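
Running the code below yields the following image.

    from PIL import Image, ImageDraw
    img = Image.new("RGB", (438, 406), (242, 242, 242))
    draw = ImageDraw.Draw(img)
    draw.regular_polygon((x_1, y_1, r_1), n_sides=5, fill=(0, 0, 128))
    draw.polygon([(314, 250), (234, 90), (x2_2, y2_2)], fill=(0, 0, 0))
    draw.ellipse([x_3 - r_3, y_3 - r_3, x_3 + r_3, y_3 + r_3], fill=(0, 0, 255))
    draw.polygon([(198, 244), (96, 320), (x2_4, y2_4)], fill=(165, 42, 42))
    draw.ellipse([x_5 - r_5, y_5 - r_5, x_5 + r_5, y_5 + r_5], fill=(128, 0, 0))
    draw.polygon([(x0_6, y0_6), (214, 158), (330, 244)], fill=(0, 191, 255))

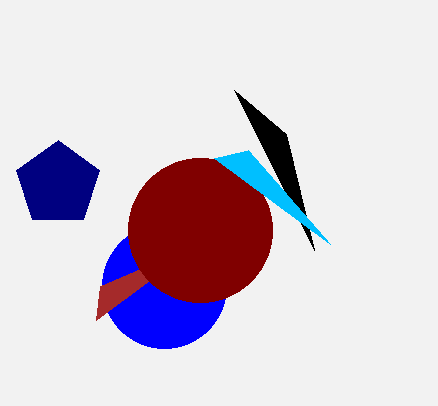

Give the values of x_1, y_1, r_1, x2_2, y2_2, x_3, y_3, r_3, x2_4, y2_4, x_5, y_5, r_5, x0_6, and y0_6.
x_1 = 58, y_1 = 184, r_1 = 44, x2_2 = 286, y2_2 = 134, x_3 = 164, y_3 = 286, r_3 = 62, x2_4 = 100, y2_4 = 286, x_5 = 200, y_5 = 230, r_5 = 72, x0_6 = 248, y0_6 = 150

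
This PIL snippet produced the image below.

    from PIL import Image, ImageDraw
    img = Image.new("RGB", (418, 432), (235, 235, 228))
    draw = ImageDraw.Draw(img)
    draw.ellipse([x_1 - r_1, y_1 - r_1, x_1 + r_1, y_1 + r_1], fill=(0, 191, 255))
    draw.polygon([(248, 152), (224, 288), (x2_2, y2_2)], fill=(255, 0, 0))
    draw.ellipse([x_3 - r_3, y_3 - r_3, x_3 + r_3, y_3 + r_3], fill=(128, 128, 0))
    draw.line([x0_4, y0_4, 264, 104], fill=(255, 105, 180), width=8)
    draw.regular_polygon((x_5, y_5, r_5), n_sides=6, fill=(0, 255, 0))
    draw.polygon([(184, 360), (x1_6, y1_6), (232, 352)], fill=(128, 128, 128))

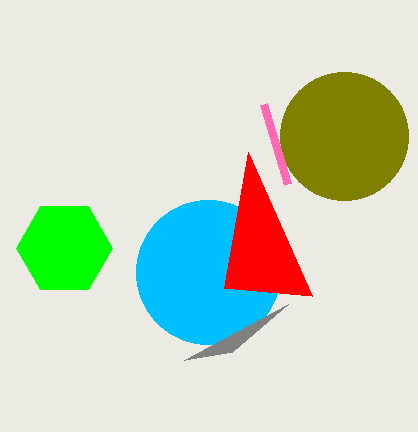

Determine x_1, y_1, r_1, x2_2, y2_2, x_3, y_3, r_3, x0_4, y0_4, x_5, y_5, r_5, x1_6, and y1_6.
x_1 = 208, y_1 = 272, r_1 = 72, x2_2 = 312, y2_2 = 296, x_3 = 344, y_3 = 136, r_3 = 64, x0_4 = 288, y0_4 = 184, x_5 = 64, y_5 = 248, r_5 = 48, x1_6 = 288, y1_6 = 304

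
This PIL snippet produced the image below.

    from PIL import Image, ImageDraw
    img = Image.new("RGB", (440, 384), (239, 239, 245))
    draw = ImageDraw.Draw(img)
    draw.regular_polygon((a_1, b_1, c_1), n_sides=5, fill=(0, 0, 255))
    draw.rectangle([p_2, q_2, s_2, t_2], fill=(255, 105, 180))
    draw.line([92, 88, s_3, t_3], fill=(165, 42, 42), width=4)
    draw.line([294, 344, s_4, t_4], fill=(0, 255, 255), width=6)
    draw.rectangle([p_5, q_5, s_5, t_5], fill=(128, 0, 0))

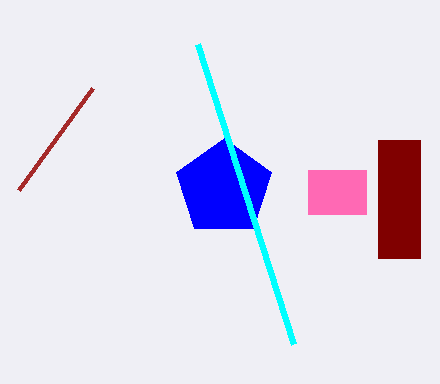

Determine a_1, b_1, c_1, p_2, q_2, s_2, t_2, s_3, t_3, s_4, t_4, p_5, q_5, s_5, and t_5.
a_1 = 224
b_1 = 188
c_1 = 50
p_2 = 308
q_2 = 170
s_2 = 366
t_2 = 214
s_3 = 18
t_3 = 190
s_4 = 198
t_4 = 44
p_5 = 378
q_5 = 140
s_5 = 420
t_5 = 258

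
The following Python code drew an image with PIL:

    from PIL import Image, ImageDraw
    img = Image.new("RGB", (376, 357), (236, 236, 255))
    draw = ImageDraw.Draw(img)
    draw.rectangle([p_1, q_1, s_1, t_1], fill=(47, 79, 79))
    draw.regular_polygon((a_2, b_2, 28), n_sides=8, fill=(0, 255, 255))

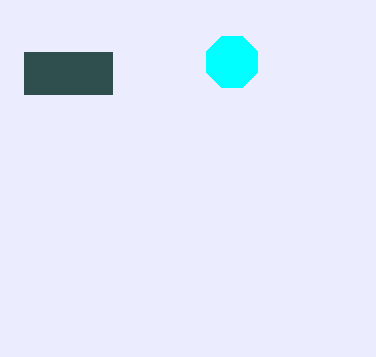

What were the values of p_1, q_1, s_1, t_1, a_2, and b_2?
p_1 = 24, q_1 = 52, s_1 = 112, t_1 = 94, a_2 = 232, b_2 = 62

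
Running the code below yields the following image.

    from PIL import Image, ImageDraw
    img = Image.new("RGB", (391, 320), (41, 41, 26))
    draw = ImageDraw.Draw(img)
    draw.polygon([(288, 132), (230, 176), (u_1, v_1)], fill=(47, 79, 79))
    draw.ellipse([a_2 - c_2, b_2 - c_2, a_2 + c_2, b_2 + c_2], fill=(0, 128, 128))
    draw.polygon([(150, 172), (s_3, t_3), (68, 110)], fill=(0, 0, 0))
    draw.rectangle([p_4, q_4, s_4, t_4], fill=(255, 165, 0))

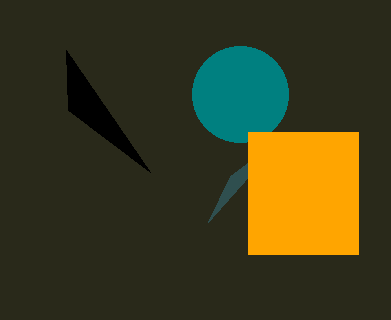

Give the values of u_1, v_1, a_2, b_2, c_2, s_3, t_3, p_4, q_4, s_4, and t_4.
u_1 = 208; v_1 = 222; a_2 = 240; b_2 = 94; c_2 = 48; s_3 = 66; t_3 = 50; p_4 = 248; q_4 = 132; s_4 = 358; t_4 = 254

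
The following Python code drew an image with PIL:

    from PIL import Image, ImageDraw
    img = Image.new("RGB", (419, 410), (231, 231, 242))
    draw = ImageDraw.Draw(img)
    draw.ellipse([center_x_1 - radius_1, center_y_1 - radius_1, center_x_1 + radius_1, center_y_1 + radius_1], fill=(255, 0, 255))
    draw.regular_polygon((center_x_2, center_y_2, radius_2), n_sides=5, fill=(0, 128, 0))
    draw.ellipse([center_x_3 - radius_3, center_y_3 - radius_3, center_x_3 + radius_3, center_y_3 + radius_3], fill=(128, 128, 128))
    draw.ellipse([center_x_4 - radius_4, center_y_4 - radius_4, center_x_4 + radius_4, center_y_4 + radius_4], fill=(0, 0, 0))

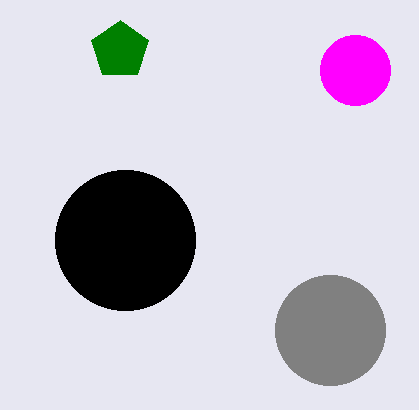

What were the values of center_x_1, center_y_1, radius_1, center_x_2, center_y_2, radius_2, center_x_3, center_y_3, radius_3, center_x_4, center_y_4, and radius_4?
center_x_1 = 355, center_y_1 = 70, radius_1 = 35, center_x_2 = 120, center_y_2 = 50, radius_2 = 30, center_x_3 = 330, center_y_3 = 330, radius_3 = 55, center_x_4 = 125, center_y_4 = 240, radius_4 = 70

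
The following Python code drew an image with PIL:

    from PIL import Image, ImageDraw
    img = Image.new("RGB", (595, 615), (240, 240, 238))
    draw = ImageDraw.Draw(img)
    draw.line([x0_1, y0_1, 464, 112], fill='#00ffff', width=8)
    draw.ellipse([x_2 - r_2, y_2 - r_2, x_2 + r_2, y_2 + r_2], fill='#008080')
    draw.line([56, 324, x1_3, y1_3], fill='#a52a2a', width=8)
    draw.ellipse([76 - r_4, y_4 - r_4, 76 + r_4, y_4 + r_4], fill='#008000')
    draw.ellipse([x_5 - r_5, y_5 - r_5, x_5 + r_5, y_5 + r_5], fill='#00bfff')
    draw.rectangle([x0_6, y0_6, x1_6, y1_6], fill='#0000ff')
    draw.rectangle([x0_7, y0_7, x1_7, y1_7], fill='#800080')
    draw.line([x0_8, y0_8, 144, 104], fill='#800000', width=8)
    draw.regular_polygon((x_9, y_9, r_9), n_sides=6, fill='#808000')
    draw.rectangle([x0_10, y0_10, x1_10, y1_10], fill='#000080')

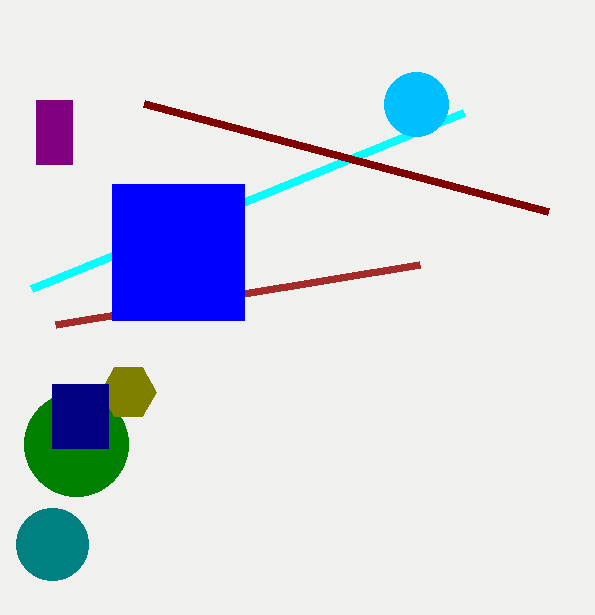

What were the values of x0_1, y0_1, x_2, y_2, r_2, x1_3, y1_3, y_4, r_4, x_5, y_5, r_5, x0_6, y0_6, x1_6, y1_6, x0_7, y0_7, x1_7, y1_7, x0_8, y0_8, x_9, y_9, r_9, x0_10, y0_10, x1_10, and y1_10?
x0_1 = 32
y0_1 = 288
x_2 = 52
y_2 = 544
r_2 = 36
x1_3 = 420
y1_3 = 264
y_4 = 444
r_4 = 52
x_5 = 416
y_5 = 104
r_5 = 32
x0_6 = 112
y0_6 = 184
x1_6 = 244
y1_6 = 320
x0_7 = 36
y0_7 = 100
x1_7 = 72
y1_7 = 164
x0_8 = 548
y0_8 = 212
x_9 = 128
y_9 = 392
r_9 = 28
x0_10 = 52
y0_10 = 384
x1_10 = 108
y1_10 = 448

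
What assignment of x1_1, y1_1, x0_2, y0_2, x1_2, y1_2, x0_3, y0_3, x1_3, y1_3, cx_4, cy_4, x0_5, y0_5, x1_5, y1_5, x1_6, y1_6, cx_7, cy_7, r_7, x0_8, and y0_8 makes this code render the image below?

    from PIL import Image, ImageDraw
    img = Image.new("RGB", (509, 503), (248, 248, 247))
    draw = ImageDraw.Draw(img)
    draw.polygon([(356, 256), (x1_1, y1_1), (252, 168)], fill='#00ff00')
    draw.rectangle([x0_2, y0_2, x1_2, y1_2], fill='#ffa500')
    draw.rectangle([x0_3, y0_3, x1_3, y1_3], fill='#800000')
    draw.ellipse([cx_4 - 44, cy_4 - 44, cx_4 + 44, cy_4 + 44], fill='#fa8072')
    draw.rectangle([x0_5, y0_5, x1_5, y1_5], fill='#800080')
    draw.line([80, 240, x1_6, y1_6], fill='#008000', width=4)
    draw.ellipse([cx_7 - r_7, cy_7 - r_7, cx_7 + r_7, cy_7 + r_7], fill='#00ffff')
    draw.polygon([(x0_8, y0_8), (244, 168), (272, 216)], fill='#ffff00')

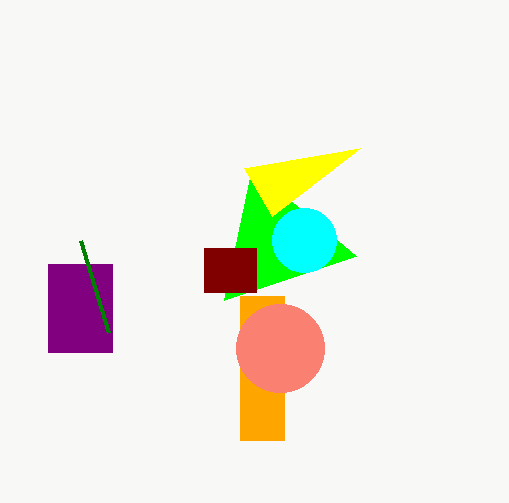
x1_1 = 224; y1_1 = 300; x0_2 = 240; y0_2 = 296; x1_2 = 284; y1_2 = 440; x0_3 = 204; y0_3 = 248; x1_3 = 256; y1_3 = 292; cx_4 = 280; cy_4 = 348; x0_5 = 48; y0_5 = 264; x1_5 = 112; y1_5 = 352; x1_6 = 108; y1_6 = 332; cx_7 = 304; cy_7 = 240; r_7 = 32; x0_8 = 360; y0_8 = 148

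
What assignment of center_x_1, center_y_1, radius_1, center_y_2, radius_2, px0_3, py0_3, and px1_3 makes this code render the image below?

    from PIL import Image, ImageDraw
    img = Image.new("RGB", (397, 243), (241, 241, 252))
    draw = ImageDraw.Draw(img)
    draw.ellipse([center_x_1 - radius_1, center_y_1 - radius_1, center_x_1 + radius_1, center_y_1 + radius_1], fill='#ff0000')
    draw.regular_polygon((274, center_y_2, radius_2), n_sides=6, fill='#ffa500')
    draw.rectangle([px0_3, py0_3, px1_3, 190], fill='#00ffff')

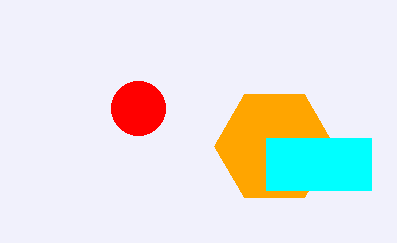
center_x_1 = 138, center_y_1 = 108, radius_1 = 27, center_y_2 = 146, radius_2 = 60, px0_3 = 266, py0_3 = 138, px1_3 = 371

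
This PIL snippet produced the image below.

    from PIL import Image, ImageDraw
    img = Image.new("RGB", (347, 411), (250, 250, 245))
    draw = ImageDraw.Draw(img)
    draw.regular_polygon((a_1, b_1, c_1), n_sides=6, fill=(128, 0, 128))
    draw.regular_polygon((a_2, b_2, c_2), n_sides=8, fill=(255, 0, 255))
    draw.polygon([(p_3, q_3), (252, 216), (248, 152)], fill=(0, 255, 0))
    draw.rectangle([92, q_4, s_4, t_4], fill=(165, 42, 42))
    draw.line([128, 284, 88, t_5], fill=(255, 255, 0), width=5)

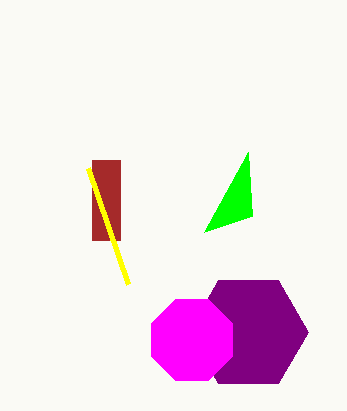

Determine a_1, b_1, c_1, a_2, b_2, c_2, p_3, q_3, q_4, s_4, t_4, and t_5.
a_1 = 248, b_1 = 332, c_1 = 60, a_2 = 192, b_2 = 340, c_2 = 44, p_3 = 204, q_3 = 232, q_4 = 160, s_4 = 120, t_4 = 240, t_5 = 168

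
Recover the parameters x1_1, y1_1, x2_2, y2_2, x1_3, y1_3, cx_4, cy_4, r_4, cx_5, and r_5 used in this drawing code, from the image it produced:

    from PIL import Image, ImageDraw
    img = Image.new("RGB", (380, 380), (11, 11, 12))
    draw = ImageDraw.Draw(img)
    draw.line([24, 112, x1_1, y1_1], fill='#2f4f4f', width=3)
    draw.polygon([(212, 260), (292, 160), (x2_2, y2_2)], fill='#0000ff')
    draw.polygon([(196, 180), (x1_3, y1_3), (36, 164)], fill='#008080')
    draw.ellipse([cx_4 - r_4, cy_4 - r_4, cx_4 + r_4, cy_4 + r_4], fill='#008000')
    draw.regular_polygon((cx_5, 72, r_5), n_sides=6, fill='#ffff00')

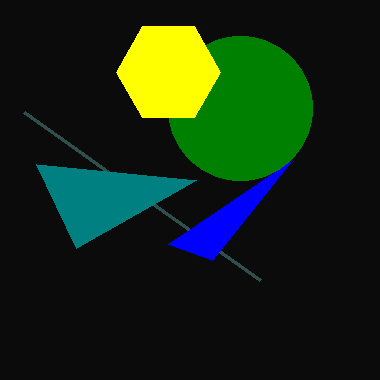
x1_1 = 260
y1_1 = 280
x2_2 = 168
y2_2 = 244
x1_3 = 76
y1_3 = 248
cx_4 = 240
cy_4 = 108
r_4 = 72
cx_5 = 168
r_5 = 52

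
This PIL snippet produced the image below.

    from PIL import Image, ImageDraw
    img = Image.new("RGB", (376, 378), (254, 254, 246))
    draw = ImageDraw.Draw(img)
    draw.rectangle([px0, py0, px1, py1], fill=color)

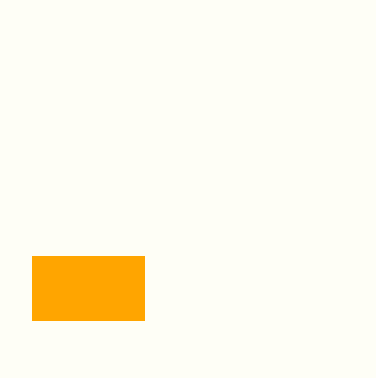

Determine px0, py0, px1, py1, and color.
px0 = 32; py0 = 256; px1 = 144; py1 = 320; color = 'orange'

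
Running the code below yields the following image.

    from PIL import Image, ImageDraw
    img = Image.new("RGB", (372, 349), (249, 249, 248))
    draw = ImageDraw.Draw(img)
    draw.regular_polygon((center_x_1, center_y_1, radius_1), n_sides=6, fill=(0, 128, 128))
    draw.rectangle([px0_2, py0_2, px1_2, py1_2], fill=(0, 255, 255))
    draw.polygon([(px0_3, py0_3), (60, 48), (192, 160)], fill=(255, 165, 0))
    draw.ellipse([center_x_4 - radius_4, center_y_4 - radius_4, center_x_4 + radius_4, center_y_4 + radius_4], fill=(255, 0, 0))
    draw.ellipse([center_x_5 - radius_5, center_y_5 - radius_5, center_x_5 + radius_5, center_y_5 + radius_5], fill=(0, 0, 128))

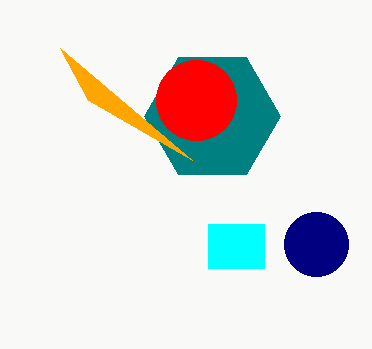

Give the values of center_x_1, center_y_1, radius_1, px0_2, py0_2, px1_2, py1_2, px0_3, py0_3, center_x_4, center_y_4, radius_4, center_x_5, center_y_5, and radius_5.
center_x_1 = 212
center_y_1 = 116
radius_1 = 68
px0_2 = 208
py0_2 = 224
px1_2 = 264
py1_2 = 268
px0_3 = 88
py0_3 = 100
center_x_4 = 196
center_y_4 = 100
radius_4 = 40
center_x_5 = 316
center_y_5 = 244
radius_5 = 32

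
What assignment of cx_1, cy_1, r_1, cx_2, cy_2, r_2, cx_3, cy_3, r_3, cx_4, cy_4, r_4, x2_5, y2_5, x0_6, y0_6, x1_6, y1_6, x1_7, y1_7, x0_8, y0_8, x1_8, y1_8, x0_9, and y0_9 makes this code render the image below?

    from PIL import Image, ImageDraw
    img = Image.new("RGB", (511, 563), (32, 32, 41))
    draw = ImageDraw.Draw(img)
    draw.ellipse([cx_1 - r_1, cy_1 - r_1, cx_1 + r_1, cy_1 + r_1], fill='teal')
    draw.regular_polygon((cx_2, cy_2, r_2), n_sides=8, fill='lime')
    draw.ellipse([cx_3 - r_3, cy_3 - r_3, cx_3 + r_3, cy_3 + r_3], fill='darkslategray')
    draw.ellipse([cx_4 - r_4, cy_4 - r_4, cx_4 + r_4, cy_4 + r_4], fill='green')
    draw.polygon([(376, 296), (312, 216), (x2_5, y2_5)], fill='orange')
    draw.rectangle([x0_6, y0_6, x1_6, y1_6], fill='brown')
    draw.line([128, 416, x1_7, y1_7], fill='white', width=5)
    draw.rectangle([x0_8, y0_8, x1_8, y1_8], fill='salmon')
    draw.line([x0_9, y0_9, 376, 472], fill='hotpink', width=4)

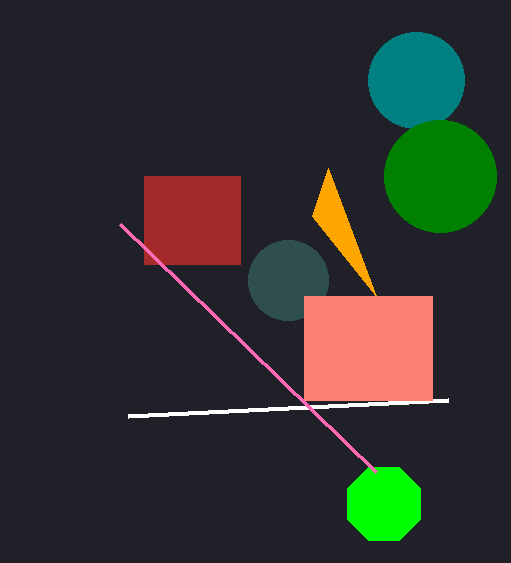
cx_1 = 416
cy_1 = 80
r_1 = 48
cx_2 = 384
cy_2 = 504
r_2 = 40
cx_3 = 288
cy_3 = 280
r_3 = 40
cx_4 = 440
cy_4 = 176
r_4 = 56
x2_5 = 328
y2_5 = 168
x0_6 = 144
y0_6 = 176
x1_6 = 240
y1_6 = 264
x1_7 = 448
y1_7 = 400
x0_8 = 304
y0_8 = 296
x1_8 = 432
y1_8 = 400
x0_9 = 120
y0_9 = 224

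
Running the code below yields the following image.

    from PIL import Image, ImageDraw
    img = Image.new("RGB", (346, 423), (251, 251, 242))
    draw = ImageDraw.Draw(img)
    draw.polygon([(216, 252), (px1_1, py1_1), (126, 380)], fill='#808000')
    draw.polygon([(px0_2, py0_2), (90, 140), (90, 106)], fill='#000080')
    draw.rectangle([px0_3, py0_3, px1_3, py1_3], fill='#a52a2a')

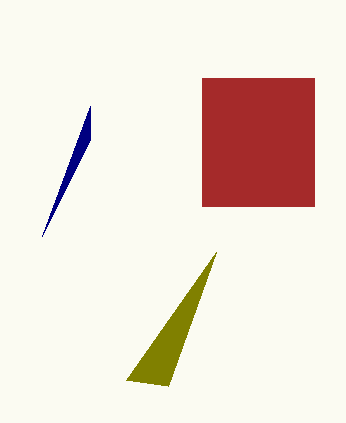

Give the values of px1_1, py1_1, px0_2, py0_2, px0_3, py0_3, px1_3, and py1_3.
px1_1 = 168; py1_1 = 386; px0_2 = 42; py0_2 = 236; px0_3 = 202; py0_3 = 78; px1_3 = 314; py1_3 = 206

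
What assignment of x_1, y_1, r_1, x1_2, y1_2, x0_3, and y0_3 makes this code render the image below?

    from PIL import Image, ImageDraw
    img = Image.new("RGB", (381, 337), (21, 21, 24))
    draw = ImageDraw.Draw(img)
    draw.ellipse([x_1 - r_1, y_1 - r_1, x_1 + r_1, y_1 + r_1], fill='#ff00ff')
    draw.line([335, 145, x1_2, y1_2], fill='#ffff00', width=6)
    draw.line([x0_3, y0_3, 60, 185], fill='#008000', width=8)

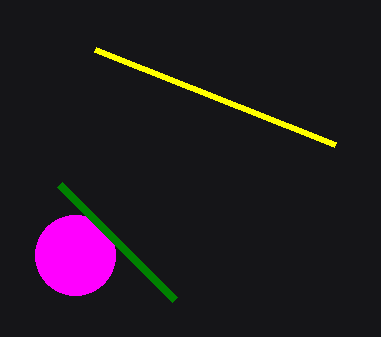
x_1 = 75, y_1 = 255, r_1 = 40, x1_2 = 95, y1_2 = 50, x0_3 = 175, y0_3 = 300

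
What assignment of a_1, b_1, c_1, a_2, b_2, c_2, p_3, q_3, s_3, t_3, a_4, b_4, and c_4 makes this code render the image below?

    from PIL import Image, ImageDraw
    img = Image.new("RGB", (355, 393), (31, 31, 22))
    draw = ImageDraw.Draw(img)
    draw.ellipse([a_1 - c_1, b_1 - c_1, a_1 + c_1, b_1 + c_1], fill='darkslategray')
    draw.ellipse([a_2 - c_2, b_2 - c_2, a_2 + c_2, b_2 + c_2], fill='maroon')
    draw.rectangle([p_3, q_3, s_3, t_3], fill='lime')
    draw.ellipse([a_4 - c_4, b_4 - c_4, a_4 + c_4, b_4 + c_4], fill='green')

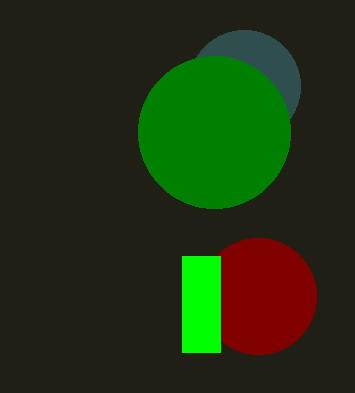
a_1 = 244; b_1 = 86; c_1 = 56; a_2 = 258; b_2 = 296; c_2 = 58; p_3 = 182; q_3 = 256; s_3 = 220; t_3 = 352; a_4 = 214; b_4 = 132; c_4 = 76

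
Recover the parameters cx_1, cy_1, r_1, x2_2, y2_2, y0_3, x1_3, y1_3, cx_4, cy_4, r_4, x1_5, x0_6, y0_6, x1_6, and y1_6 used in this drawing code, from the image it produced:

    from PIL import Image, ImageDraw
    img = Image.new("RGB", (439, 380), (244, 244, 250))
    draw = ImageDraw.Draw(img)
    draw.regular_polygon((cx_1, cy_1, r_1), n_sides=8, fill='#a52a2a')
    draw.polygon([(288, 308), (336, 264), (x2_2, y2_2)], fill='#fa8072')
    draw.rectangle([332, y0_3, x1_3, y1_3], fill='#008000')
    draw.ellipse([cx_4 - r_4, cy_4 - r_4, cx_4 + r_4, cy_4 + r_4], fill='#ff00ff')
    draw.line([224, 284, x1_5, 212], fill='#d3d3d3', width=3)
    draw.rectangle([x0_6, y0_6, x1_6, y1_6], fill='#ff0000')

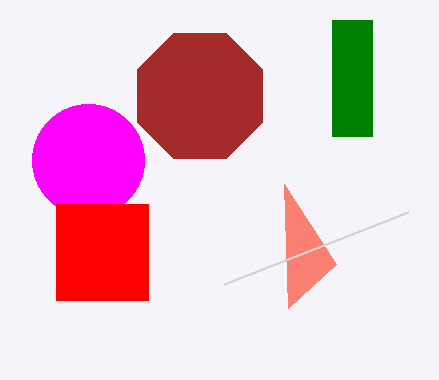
cx_1 = 200
cy_1 = 96
r_1 = 68
x2_2 = 284
y2_2 = 184
y0_3 = 20
x1_3 = 372
y1_3 = 136
cx_4 = 88
cy_4 = 160
r_4 = 56
x1_5 = 408
x0_6 = 56
y0_6 = 204
x1_6 = 148
y1_6 = 300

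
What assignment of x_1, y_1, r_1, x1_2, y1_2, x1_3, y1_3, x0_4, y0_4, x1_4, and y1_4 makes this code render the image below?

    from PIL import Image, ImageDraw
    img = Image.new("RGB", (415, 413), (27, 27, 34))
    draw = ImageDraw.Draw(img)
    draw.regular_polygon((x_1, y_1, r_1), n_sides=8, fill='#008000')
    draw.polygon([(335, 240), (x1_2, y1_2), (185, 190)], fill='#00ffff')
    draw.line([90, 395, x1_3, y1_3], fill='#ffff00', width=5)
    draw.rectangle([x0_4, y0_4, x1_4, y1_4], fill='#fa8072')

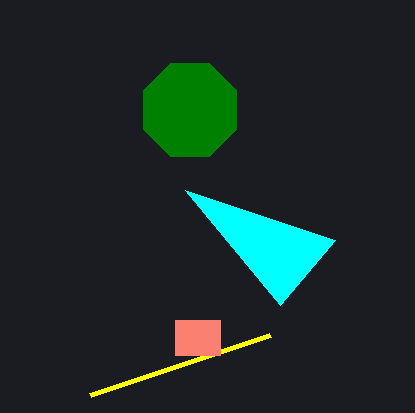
x_1 = 190, y_1 = 110, r_1 = 50, x1_2 = 280, y1_2 = 305, x1_3 = 270, y1_3 = 335, x0_4 = 175, y0_4 = 320, x1_4 = 220, y1_4 = 355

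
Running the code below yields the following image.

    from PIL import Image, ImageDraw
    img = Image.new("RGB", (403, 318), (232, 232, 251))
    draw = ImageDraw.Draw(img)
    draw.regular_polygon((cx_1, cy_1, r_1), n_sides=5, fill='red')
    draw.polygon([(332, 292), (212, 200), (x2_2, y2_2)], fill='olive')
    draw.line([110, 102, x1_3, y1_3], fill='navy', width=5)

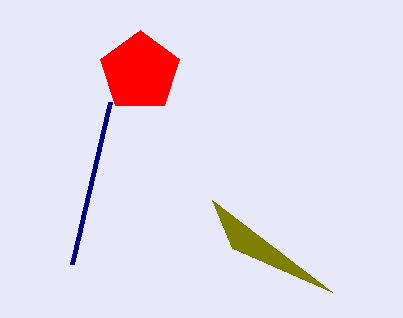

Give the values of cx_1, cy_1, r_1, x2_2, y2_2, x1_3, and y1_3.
cx_1 = 140
cy_1 = 72
r_1 = 42
x2_2 = 232
y2_2 = 248
x1_3 = 72
y1_3 = 264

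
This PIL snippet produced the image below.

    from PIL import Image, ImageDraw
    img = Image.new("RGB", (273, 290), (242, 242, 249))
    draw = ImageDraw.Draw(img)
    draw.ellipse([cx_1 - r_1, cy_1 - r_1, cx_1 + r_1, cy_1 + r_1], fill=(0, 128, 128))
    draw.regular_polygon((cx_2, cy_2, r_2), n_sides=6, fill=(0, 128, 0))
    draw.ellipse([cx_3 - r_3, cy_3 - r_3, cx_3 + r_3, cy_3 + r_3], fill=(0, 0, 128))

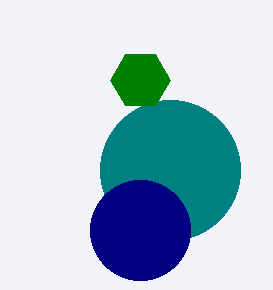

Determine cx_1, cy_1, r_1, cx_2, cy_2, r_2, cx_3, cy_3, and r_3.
cx_1 = 170, cy_1 = 170, r_1 = 70, cx_2 = 140, cy_2 = 80, r_2 = 30, cx_3 = 140, cy_3 = 230, r_3 = 50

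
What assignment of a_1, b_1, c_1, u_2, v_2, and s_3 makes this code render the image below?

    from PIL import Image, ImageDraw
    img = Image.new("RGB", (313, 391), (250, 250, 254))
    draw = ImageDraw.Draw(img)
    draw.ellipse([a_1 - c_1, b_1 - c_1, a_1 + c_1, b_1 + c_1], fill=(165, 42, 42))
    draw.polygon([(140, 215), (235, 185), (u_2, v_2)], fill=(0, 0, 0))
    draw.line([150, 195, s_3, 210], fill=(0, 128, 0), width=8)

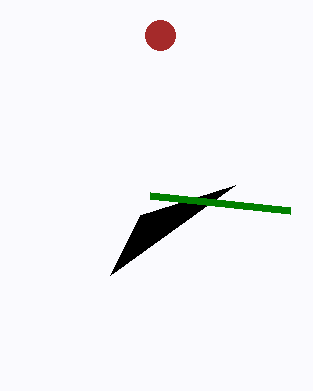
a_1 = 160, b_1 = 35, c_1 = 15, u_2 = 110, v_2 = 275, s_3 = 290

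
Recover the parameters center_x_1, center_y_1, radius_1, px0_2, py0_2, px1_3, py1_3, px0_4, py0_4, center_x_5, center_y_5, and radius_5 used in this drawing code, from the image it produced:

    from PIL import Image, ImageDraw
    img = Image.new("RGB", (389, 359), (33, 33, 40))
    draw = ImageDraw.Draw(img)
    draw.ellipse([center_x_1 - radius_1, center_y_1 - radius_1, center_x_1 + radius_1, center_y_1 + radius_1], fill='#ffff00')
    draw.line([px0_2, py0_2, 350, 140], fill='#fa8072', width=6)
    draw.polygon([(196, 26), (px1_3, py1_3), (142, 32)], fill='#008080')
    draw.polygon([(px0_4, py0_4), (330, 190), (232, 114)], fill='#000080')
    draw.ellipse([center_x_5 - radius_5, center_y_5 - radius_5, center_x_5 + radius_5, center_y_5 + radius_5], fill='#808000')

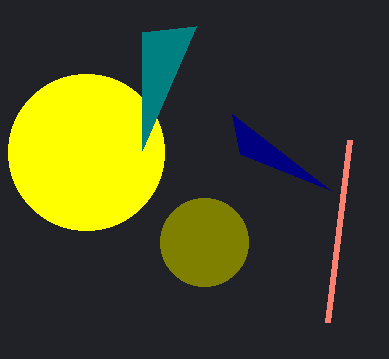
center_x_1 = 86; center_y_1 = 152; radius_1 = 78; px0_2 = 328; py0_2 = 322; px1_3 = 142; py1_3 = 150; px0_4 = 240; py0_4 = 154; center_x_5 = 204; center_y_5 = 242; radius_5 = 44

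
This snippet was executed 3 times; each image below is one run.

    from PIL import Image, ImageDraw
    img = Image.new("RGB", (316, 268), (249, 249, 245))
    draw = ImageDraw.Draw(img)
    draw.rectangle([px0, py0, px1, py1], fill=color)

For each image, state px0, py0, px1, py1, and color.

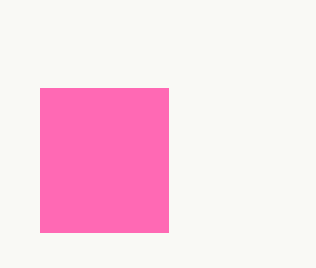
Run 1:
px0 = 40
py0 = 88
px1 = 168
py1 = 232
color = 'hotpink'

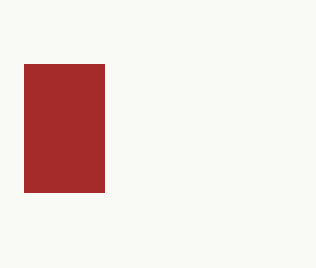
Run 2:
px0 = 24, py0 = 64, px1 = 104, py1 = 192, color = 'brown'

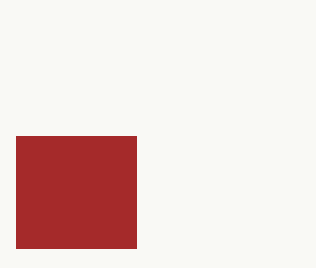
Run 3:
px0 = 16
py0 = 136
px1 = 136
py1 = 248
color = 'brown'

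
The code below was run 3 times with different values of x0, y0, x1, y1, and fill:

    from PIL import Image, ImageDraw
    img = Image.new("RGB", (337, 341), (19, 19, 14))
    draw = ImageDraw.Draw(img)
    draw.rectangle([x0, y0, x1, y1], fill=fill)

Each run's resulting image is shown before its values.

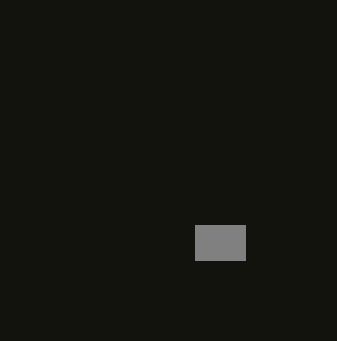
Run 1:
x0 = 195
y0 = 225
x1 = 245
y1 = 260
fill = 'gray'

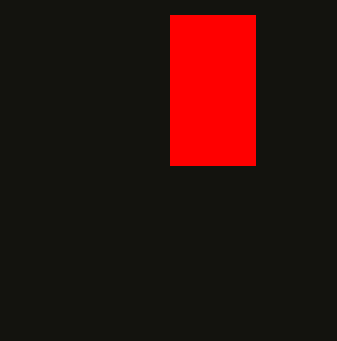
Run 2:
x0 = 170, y0 = 15, x1 = 255, y1 = 165, fill = 'red'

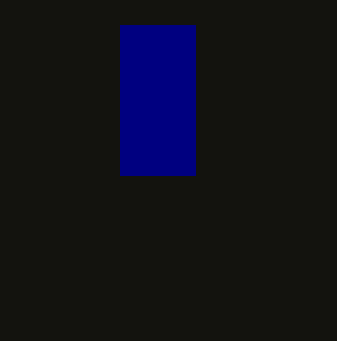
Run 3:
x0 = 120
y0 = 25
x1 = 195
y1 = 175
fill = 'navy'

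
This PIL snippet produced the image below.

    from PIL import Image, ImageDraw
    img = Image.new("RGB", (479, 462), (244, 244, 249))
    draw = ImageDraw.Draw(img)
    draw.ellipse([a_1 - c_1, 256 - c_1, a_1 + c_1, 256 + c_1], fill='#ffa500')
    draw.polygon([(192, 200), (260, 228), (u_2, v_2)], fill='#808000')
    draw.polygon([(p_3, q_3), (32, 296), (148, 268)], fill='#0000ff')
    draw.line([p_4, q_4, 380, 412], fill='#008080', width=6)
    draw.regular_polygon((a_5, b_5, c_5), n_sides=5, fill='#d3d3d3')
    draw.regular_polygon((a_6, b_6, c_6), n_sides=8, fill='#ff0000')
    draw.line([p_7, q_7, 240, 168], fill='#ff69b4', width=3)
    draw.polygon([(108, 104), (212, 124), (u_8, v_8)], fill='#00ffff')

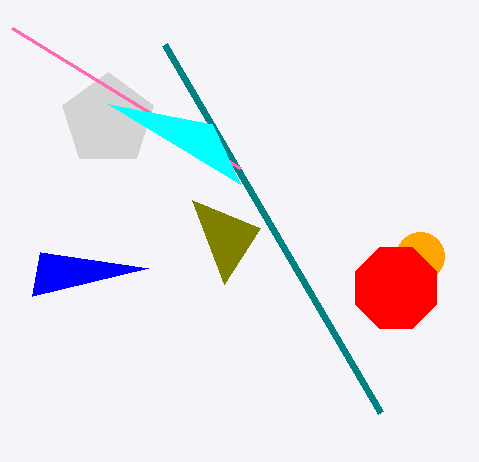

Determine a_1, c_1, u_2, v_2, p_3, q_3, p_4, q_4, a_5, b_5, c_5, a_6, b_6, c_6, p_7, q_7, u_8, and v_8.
a_1 = 420, c_1 = 24, u_2 = 224, v_2 = 284, p_3 = 40, q_3 = 252, p_4 = 164, q_4 = 44, a_5 = 108, b_5 = 120, c_5 = 48, a_6 = 396, b_6 = 288, c_6 = 44, p_7 = 12, q_7 = 28, u_8 = 240, v_8 = 184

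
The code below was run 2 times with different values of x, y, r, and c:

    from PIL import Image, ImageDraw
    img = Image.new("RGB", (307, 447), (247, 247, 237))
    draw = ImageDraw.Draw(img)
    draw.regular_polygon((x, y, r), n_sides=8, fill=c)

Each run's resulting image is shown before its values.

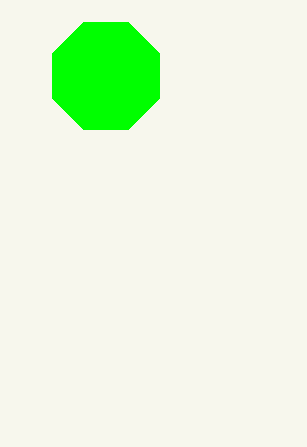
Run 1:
x = 106; y = 76; r = 58; c = 'lime'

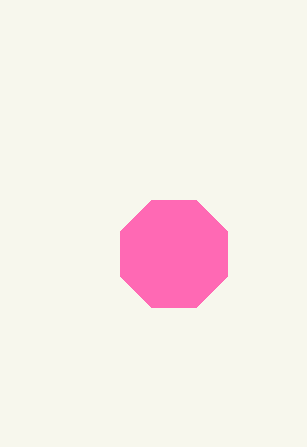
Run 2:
x = 174
y = 254
r = 58
c = 'hotpink'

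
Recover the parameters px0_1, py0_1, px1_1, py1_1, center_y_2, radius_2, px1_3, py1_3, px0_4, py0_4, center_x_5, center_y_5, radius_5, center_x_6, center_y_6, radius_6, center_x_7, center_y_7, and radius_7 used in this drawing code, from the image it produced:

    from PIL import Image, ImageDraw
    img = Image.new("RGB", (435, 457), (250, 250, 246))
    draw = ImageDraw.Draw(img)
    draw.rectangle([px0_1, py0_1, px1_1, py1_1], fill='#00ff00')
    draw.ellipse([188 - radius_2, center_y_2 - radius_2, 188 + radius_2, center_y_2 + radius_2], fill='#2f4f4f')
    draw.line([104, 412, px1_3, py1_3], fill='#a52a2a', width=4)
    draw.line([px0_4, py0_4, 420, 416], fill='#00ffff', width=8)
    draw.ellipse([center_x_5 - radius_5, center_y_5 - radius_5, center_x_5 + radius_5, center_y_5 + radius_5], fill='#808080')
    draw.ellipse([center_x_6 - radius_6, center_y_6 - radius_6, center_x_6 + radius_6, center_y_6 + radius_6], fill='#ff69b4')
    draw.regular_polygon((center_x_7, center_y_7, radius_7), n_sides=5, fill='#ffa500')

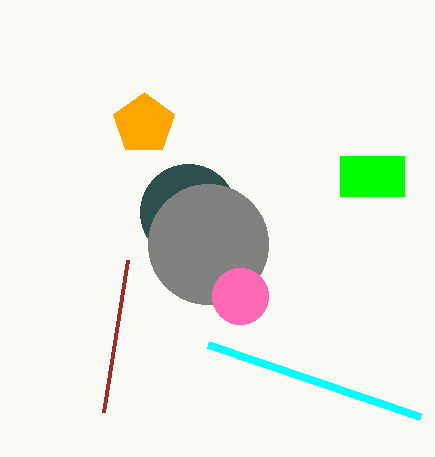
px0_1 = 340; py0_1 = 156; px1_1 = 404; py1_1 = 196; center_y_2 = 212; radius_2 = 48; px1_3 = 128; py1_3 = 260; px0_4 = 208; py0_4 = 344; center_x_5 = 208; center_y_5 = 244; radius_5 = 60; center_x_6 = 240; center_y_6 = 296; radius_6 = 28; center_x_7 = 144; center_y_7 = 124; radius_7 = 32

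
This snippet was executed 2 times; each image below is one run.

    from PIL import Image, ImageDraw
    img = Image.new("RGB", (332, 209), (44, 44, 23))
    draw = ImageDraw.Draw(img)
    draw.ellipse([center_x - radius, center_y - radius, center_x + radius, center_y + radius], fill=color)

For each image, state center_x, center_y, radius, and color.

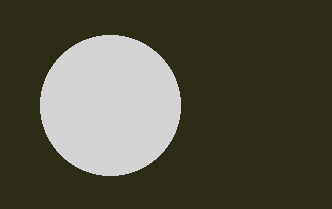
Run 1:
center_x = 110; center_y = 105; radius = 70; color = 'lightgray'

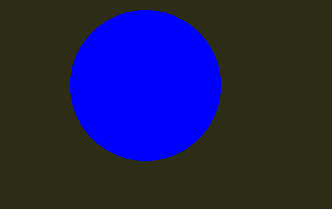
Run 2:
center_x = 145
center_y = 85
radius = 75
color = 'blue'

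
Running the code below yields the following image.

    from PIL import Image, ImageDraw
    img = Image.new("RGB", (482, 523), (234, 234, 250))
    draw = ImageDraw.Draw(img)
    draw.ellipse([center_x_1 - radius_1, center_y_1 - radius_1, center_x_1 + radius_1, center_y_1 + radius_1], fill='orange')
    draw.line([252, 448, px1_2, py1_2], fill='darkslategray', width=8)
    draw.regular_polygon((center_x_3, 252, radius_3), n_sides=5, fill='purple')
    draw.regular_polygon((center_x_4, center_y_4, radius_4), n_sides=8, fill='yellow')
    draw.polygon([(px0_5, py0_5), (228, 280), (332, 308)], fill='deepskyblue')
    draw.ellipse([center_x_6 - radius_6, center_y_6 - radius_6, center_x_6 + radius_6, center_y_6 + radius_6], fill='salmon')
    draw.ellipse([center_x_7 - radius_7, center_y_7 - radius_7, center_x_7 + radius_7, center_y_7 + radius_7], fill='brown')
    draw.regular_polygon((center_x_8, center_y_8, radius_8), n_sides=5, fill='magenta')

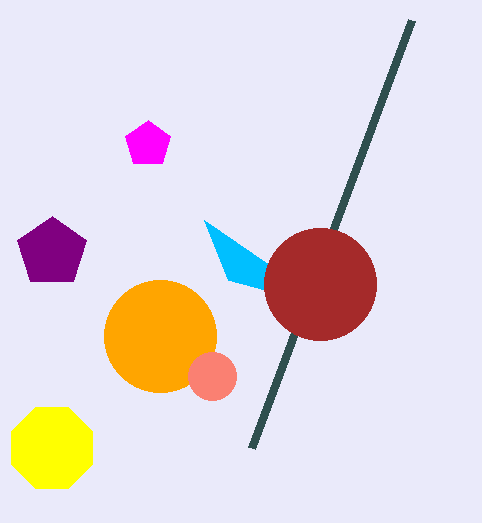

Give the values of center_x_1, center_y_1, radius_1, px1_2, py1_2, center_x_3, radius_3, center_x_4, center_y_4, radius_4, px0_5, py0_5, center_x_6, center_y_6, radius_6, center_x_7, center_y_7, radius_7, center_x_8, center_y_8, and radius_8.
center_x_1 = 160; center_y_1 = 336; radius_1 = 56; px1_2 = 412; py1_2 = 20; center_x_3 = 52; radius_3 = 36; center_x_4 = 52; center_y_4 = 448; radius_4 = 44; px0_5 = 204; py0_5 = 220; center_x_6 = 212; center_y_6 = 376; radius_6 = 24; center_x_7 = 320; center_y_7 = 284; radius_7 = 56; center_x_8 = 148; center_y_8 = 144; radius_8 = 24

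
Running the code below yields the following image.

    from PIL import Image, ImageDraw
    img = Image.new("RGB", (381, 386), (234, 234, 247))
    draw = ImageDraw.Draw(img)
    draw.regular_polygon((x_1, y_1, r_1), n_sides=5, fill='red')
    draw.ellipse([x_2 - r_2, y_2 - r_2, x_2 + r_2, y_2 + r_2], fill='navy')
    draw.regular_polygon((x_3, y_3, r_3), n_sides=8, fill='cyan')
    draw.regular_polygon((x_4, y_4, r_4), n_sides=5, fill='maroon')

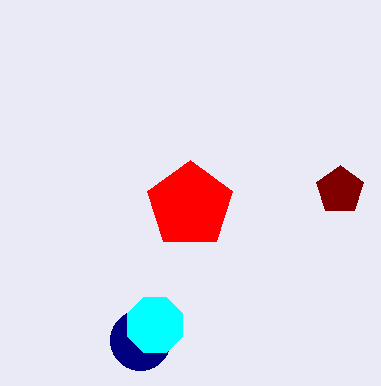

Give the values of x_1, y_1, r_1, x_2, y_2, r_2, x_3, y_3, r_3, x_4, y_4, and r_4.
x_1 = 190, y_1 = 205, r_1 = 45, x_2 = 140, y_2 = 340, r_2 = 30, x_3 = 155, y_3 = 325, r_3 = 30, x_4 = 340, y_4 = 190, r_4 = 25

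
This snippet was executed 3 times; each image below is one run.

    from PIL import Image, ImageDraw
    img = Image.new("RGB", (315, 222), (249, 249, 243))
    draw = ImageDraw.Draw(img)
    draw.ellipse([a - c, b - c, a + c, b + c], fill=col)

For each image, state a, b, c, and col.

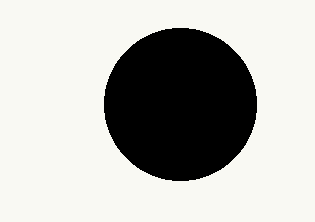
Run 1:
a = 180; b = 104; c = 76; col = 'black'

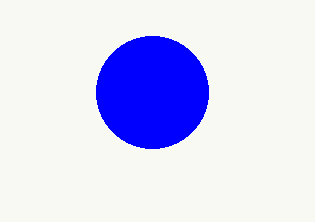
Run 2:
a = 152, b = 92, c = 56, col = 'blue'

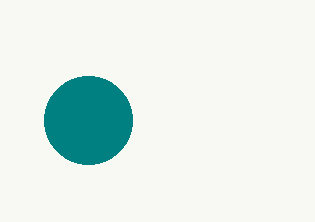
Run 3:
a = 88
b = 120
c = 44
col = 'teal'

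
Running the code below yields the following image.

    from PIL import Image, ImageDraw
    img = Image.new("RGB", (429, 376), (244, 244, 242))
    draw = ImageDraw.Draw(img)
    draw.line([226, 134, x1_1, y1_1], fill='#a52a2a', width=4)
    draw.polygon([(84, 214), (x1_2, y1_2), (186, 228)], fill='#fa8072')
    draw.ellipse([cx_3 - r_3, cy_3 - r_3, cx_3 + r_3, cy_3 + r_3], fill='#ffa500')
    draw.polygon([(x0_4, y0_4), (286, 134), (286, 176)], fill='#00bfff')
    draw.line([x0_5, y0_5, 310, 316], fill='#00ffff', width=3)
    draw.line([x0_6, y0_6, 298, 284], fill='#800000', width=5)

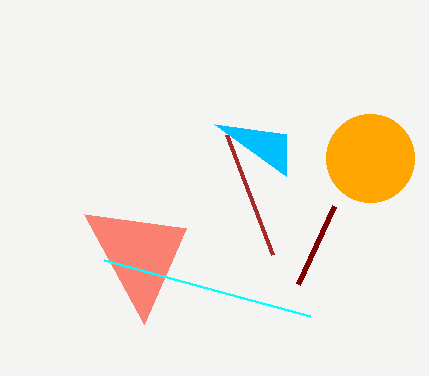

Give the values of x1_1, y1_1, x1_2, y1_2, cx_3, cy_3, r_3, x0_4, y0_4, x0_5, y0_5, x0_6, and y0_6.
x1_1 = 272, y1_1 = 254, x1_2 = 144, y1_2 = 324, cx_3 = 370, cy_3 = 158, r_3 = 44, x0_4 = 214, y0_4 = 124, x0_5 = 104, y0_5 = 260, x0_6 = 334, y0_6 = 206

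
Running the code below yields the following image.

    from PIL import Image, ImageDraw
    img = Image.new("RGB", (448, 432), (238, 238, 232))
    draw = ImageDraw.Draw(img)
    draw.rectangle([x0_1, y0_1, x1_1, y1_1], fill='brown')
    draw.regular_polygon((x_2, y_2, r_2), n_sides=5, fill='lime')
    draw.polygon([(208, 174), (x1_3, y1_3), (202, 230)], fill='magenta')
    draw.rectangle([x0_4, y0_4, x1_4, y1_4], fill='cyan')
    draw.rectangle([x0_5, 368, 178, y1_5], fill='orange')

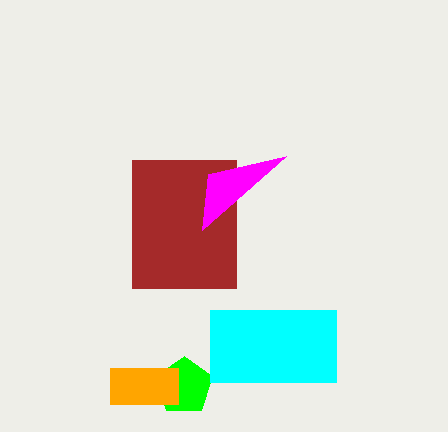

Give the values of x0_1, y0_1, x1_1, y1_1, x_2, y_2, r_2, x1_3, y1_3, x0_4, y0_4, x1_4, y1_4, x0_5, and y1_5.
x0_1 = 132; y0_1 = 160; x1_1 = 236; y1_1 = 288; x_2 = 184; y_2 = 386; r_2 = 30; x1_3 = 286; y1_3 = 156; x0_4 = 210; y0_4 = 310; x1_4 = 336; y1_4 = 382; x0_5 = 110; y1_5 = 404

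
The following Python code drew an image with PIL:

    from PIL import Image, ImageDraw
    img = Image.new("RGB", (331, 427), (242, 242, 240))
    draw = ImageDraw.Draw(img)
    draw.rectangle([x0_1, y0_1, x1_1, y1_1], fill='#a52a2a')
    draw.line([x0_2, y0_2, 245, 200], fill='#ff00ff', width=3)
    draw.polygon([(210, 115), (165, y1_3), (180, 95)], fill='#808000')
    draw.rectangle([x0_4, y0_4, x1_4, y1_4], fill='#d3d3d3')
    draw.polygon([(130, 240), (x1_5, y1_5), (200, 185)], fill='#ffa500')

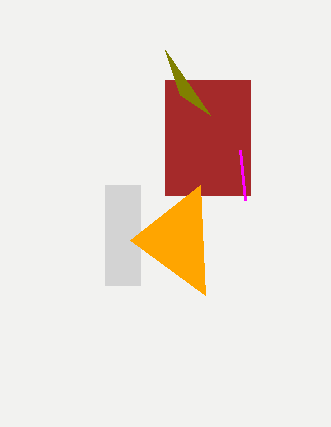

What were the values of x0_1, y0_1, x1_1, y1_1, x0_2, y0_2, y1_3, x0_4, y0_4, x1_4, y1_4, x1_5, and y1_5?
x0_1 = 165
y0_1 = 80
x1_1 = 250
y1_1 = 195
x0_2 = 240
y0_2 = 150
y1_3 = 50
x0_4 = 105
y0_4 = 185
x1_4 = 140
y1_4 = 285
x1_5 = 205
y1_5 = 295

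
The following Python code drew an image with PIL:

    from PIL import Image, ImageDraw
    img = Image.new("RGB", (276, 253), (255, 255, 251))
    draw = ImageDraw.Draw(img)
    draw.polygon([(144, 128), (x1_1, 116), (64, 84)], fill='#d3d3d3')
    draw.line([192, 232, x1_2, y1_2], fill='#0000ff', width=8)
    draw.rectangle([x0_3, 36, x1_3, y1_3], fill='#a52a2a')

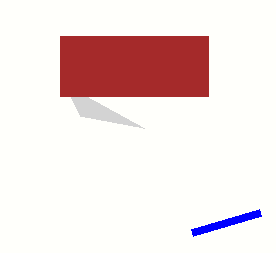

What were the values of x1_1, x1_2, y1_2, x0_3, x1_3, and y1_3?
x1_1 = 80; x1_2 = 260; y1_2 = 212; x0_3 = 60; x1_3 = 208; y1_3 = 96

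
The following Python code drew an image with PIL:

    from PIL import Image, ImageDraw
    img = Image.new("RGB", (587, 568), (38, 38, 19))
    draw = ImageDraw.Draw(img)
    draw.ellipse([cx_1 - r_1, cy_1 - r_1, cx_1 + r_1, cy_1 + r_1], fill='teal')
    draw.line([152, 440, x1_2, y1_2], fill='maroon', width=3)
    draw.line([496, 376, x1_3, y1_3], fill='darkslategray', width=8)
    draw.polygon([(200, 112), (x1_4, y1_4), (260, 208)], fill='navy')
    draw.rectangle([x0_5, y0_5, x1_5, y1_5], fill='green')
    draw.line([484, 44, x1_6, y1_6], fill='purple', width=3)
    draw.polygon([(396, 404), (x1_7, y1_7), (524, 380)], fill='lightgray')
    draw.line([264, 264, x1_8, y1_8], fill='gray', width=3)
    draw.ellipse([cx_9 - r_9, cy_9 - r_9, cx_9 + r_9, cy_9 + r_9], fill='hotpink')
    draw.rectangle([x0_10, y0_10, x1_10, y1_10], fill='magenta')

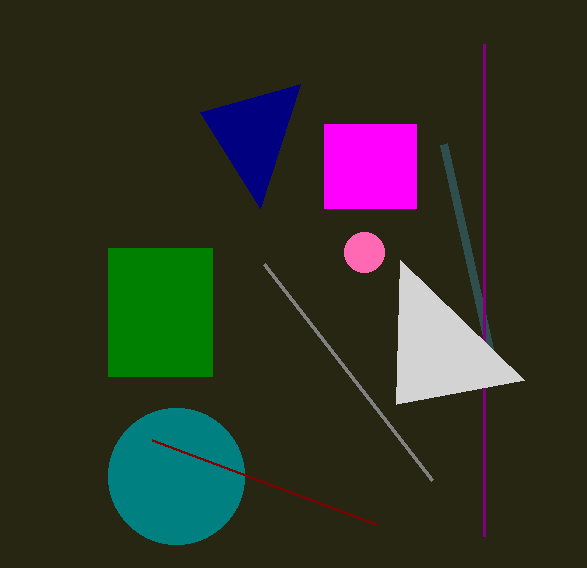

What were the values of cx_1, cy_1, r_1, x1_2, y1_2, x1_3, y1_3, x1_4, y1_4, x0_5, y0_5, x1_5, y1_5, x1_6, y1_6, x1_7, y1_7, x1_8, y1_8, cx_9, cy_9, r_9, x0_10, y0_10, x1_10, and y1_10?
cx_1 = 176
cy_1 = 476
r_1 = 68
x1_2 = 376
y1_2 = 524
x1_3 = 444
y1_3 = 144
x1_4 = 300
y1_4 = 84
x0_5 = 108
y0_5 = 248
x1_5 = 212
y1_5 = 376
x1_6 = 484
y1_6 = 536
x1_7 = 400
y1_7 = 260
x1_8 = 432
y1_8 = 480
cx_9 = 364
cy_9 = 252
r_9 = 20
x0_10 = 324
y0_10 = 124
x1_10 = 416
y1_10 = 208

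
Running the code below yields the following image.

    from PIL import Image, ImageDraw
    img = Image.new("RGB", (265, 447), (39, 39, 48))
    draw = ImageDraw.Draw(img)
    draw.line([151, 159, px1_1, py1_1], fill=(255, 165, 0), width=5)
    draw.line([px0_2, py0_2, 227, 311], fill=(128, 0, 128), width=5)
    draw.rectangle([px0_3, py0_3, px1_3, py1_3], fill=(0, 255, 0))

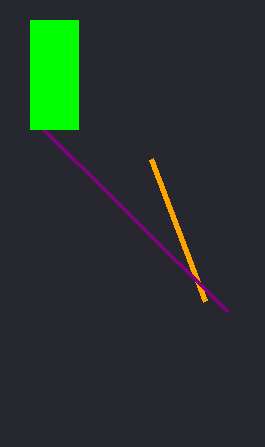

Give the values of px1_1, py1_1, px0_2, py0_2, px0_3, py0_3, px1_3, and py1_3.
px1_1 = 205, py1_1 = 301, px0_2 = 30, py0_2 = 116, px0_3 = 30, py0_3 = 20, px1_3 = 78, py1_3 = 129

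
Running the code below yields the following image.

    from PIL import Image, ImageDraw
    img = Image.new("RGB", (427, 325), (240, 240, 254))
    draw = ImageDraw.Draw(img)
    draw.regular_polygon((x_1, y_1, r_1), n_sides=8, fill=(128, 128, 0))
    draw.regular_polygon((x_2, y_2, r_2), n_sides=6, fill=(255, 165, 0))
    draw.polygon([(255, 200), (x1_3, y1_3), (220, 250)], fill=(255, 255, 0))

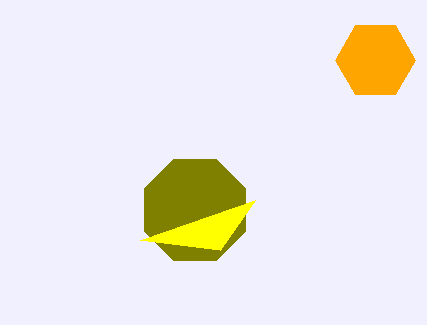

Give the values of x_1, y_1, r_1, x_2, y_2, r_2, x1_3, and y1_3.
x_1 = 195, y_1 = 210, r_1 = 55, x_2 = 375, y_2 = 60, r_2 = 40, x1_3 = 140, y1_3 = 240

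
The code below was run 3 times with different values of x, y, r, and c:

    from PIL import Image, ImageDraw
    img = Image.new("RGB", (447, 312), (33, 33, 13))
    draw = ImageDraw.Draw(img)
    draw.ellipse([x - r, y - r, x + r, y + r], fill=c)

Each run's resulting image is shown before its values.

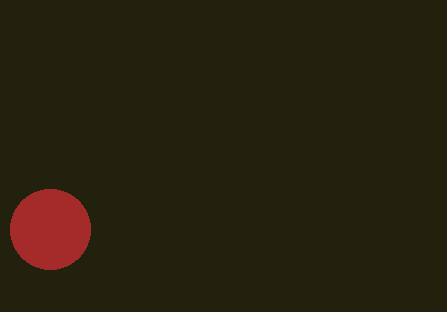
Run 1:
x = 50
y = 229
r = 40
c = 'brown'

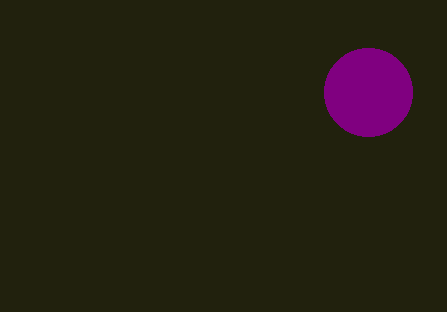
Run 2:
x = 368
y = 92
r = 44
c = 'purple'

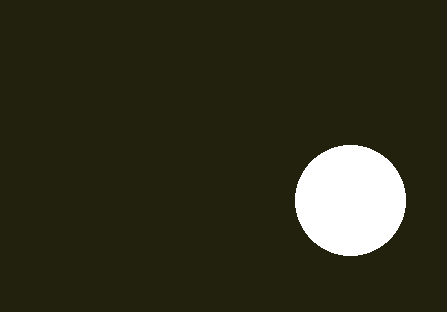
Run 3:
x = 350, y = 200, r = 55, c = 'white'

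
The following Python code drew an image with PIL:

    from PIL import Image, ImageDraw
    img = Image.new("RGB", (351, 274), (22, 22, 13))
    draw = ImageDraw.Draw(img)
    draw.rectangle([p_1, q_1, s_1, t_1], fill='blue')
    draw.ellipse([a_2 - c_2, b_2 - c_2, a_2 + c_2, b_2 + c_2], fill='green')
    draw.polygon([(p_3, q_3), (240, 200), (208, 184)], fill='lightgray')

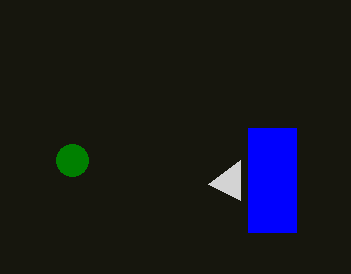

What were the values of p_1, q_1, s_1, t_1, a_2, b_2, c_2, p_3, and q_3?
p_1 = 248
q_1 = 128
s_1 = 296
t_1 = 232
a_2 = 72
b_2 = 160
c_2 = 16
p_3 = 240
q_3 = 160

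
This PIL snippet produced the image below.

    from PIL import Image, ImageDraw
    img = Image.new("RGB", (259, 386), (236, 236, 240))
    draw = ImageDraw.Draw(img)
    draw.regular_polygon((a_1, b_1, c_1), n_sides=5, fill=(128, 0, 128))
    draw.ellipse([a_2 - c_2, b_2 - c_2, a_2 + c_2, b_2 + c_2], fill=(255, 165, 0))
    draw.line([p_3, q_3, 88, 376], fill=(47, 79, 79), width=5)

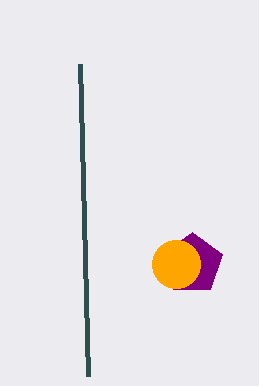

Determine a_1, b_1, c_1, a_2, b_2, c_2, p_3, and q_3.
a_1 = 192
b_1 = 264
c_1 = 32
a_2 = 176
b_2 = 264
c_2 = 24
p_3 = 80
q_3 = 64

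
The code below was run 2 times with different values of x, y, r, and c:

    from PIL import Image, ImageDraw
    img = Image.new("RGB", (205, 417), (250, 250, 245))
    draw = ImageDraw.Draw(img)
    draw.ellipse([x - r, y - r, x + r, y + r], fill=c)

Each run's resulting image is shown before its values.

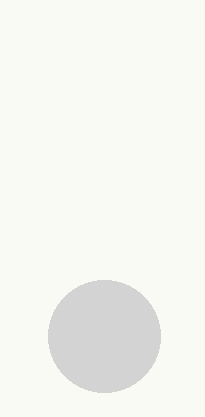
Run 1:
x = 104, y = 336, r = 56, c = 'lightgray'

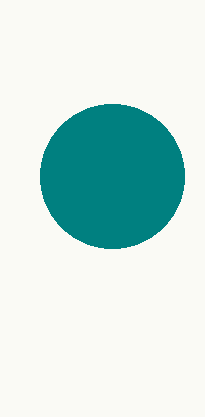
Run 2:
x = 112; y = 176; r = 72; c = 'teal'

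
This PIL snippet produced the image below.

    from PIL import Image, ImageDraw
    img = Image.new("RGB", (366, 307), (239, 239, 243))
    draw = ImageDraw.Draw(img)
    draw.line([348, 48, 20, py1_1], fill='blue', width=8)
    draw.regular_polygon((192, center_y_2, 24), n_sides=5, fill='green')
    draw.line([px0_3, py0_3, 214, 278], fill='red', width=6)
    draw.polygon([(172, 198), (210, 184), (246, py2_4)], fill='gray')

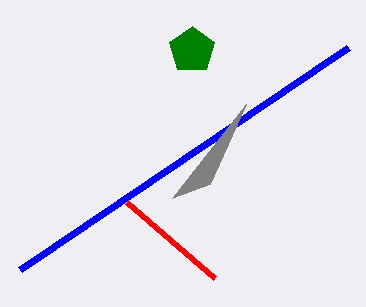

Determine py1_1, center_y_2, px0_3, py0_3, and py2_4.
py1_1 = 270, center_y_2 = 50, px0_3 = 126, py0_3 = 202, py2_4 = 104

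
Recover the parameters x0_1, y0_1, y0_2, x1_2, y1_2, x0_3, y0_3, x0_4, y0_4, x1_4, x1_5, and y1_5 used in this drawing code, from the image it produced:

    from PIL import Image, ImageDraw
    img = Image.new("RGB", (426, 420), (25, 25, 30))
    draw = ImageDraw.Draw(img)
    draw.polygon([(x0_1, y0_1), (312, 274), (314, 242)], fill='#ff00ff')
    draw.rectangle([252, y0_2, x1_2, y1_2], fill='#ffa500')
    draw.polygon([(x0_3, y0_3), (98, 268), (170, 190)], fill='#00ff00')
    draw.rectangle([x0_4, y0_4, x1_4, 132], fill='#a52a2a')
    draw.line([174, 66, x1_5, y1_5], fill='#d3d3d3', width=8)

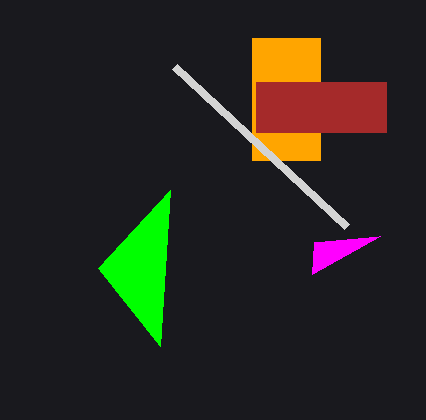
x0_1 = 380
y0_1 = 236
y0_2 = 38
x1_2 = 320
y1_2 = 160
x0_3 = 160
y0_3 = 346
x0_4 = 256
y0_4 = 82
x1_4 = 386
x1_5 = 346
y1_5 = 226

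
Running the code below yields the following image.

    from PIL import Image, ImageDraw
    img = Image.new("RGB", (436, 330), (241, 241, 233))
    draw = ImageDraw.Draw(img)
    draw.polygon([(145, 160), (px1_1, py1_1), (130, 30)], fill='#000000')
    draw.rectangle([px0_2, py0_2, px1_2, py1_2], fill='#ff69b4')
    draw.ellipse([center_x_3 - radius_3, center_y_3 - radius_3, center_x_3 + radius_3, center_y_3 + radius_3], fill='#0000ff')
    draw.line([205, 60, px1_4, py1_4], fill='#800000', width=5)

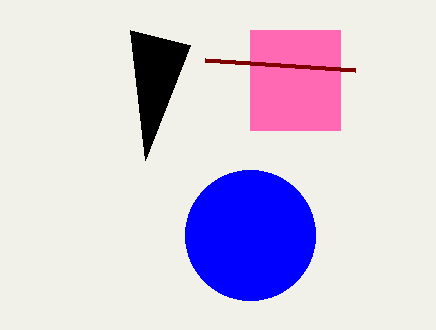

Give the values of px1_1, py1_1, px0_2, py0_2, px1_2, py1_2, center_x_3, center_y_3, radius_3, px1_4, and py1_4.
px1_1 = 190
py1_1 = 45
px0_2 = 250
py0_2 = 30
px1_2 = 340
py1_2 = 130
center_x_3 = 250
center_y_3 = 235
radius_3 = 65
px1_4 = 355
py1_4 = 70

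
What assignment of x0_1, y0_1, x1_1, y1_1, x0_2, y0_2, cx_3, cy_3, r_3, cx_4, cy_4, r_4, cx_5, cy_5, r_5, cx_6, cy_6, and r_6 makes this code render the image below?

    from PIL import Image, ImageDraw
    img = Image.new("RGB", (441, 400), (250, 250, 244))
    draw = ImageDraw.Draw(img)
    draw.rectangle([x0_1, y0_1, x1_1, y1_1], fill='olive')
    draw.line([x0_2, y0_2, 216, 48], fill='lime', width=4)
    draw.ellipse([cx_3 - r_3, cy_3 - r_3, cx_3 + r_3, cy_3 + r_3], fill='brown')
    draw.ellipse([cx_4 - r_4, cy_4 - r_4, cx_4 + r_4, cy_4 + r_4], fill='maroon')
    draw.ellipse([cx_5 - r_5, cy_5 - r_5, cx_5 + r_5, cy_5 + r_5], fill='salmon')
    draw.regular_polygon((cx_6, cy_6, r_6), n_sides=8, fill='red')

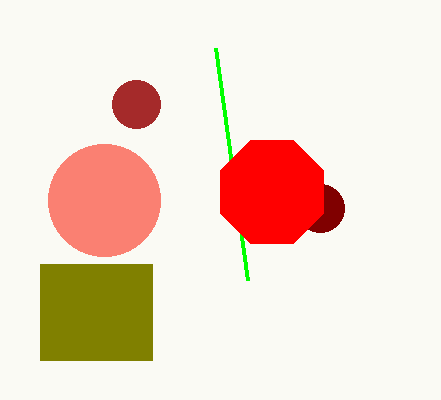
x0_1 = 40
y0_1 = 264
x1_1 = 152
y1_1 = 360
x0_2 = 248
y0_2 = 280
cx_3 = 136
cy_3 = 104
r_3 = 24
cx_4 = 320
cy_4 = 208
r_4 = 24
cx_5 = 104
cy_5 = 200
r_5 = 56
cx_6 = 272
cy_6 = 192
r_6 = 56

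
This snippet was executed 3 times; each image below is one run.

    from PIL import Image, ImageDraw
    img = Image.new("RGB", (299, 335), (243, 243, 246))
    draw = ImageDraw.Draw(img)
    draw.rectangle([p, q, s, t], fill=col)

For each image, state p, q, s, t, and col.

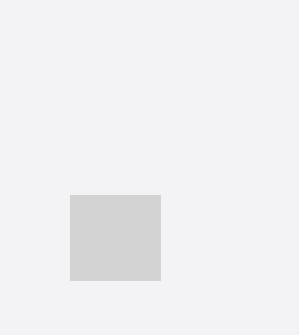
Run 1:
p = 70, q = 195, s = 160, t = 280, col = 'lightgray'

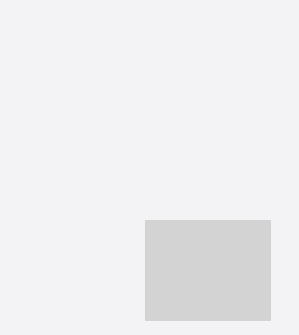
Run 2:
p = 145
q = 220
s = 270
t = 320
col = 'lightgray'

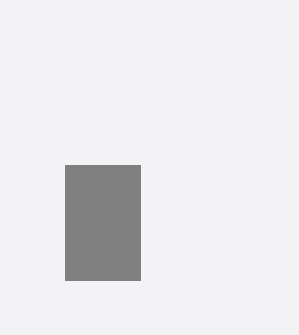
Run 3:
p = 65, q = 165, s = 140, t = 280, col = 'gray'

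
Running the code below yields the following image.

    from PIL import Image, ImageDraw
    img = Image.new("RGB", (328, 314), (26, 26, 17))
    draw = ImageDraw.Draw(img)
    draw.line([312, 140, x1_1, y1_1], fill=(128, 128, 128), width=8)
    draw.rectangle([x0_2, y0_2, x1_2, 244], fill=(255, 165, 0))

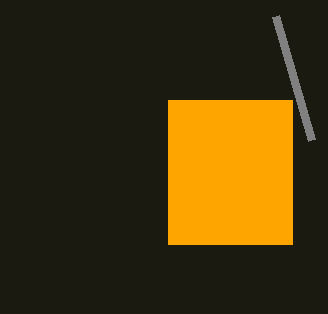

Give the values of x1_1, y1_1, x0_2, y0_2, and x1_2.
x1_1 = 276; y1_1 = 16; x0_2 = 168; y0_2 = 100; x1_2 = 292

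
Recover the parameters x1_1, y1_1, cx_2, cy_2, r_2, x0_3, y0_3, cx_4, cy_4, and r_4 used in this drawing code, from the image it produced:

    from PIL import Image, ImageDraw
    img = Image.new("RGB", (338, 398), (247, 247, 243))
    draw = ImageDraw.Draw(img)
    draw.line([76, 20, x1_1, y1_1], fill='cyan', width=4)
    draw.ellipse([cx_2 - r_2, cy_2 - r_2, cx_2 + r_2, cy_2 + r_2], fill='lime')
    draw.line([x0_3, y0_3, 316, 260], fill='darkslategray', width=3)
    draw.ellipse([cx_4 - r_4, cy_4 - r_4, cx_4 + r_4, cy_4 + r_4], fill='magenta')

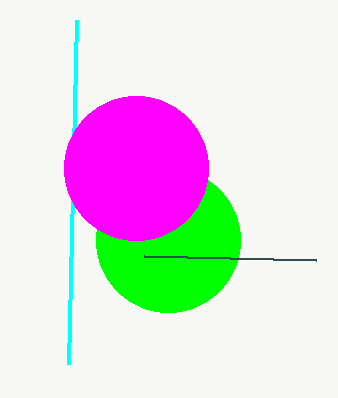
x1_1 = 68; y1_1 = 364; cx_2 = 168; cy_2 = 240; r_2 = 72; x0_3 = 144; y0_3 = 256; cx_4 = 136; cy_4 = 168; r_4 = 72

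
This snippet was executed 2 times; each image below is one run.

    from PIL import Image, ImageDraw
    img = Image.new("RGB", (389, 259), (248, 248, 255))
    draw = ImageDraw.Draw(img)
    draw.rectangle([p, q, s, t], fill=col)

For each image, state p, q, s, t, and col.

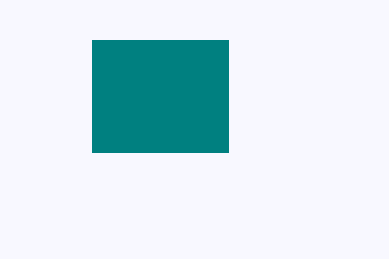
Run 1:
p = 92
q = 40
s = 228
t = 152
col = 'teal'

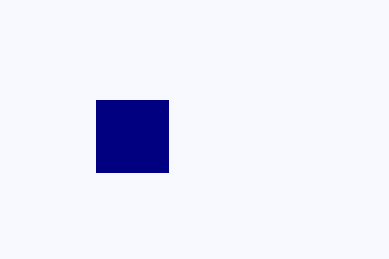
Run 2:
p = 96
q = 100
s = 168
t = 172
col = 'navy'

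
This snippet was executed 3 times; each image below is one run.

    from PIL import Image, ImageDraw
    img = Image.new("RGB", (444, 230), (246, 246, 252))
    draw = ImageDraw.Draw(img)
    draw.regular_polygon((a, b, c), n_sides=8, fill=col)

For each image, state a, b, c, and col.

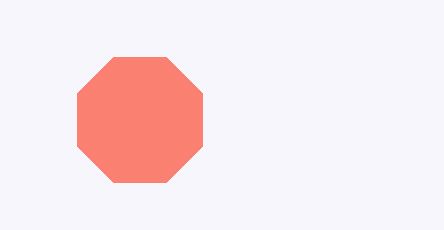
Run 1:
a = 140, b = 120, c = 68, col = 'salmon'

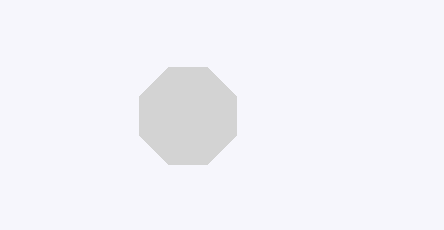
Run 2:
a = 188, b = 116, c = 52, col = 'lightgray'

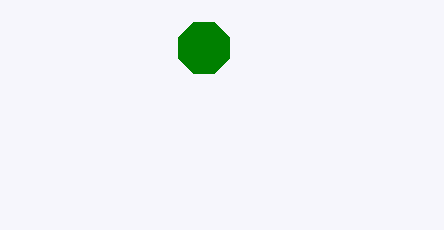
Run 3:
a = 204; b = 48; c = 28; col = 'green'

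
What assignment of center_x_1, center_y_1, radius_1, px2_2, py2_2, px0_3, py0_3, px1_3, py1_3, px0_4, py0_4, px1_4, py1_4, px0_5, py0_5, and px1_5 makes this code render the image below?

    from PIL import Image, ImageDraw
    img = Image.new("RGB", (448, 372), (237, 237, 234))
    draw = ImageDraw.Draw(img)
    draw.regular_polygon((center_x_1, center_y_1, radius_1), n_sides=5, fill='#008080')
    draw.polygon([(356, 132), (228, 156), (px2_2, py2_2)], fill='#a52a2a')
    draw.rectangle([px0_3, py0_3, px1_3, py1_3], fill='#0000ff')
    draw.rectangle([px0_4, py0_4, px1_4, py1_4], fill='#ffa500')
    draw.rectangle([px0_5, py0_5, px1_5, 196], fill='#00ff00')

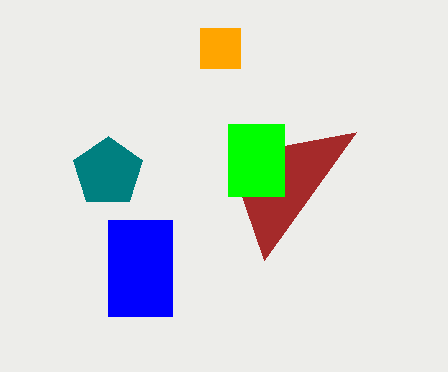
center_x_1 = 108, center_y_1 = 172, radius_1 = 36, px2_2 = 264, py2_2 = 260, px0_3 = 108, py0_3 = 220, px1_3 = 172, py1_3 = 316, px0_4 = 200, py0_4 = 28, px1_4 = 240, py1_4 = 68, px0_5 = 228, py0_5 = 124, px1_5 = 284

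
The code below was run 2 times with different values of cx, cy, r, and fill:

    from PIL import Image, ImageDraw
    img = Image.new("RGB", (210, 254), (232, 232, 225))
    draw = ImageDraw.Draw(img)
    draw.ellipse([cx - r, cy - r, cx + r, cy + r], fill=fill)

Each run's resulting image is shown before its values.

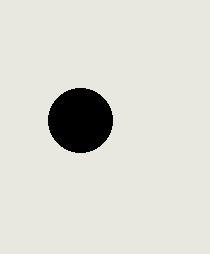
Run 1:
cx = 80
cy = 120
r = 32
fill = 'black'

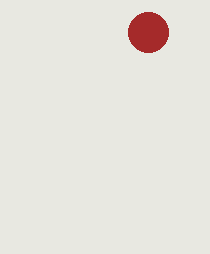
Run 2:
cx = 148
cy = 32
r = 20
fill = 'brown'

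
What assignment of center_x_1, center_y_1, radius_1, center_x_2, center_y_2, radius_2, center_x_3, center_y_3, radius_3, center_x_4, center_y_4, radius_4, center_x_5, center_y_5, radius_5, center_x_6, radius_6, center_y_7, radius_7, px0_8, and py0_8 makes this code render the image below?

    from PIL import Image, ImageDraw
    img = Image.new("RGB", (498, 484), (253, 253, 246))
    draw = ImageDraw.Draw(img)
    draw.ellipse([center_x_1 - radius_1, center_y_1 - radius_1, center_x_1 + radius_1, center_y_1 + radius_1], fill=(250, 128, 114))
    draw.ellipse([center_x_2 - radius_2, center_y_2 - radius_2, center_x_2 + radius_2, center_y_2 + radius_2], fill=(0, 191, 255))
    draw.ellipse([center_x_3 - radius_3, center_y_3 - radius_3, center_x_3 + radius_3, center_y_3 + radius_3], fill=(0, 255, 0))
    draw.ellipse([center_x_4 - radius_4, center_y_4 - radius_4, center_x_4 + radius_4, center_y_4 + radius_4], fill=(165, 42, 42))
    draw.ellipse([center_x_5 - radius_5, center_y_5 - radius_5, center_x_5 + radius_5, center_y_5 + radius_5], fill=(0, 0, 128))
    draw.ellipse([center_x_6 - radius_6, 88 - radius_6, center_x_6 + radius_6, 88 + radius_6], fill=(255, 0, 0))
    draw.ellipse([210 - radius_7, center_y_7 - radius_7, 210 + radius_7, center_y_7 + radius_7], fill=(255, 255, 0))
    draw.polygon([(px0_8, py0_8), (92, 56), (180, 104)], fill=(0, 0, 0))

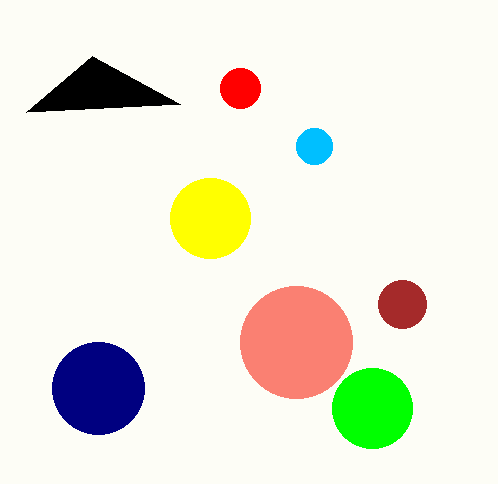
center_x_1 = 296; center_y_1 = 342; radius_1 = 56; center_x_2 = 314; center_y_2 = 146; radius_2 = 18; center_x_3 = 372; center_y_3 = 408; radius_3 = 40; center_x_4 = 402; center_y_4 = 304; radius_4 = 24; center_x_5 = 98; center_y_5 = 388; radius_5 = 46; center_x_6 = 240; radius_6 = 20; center_y_7 = 218; radius_7 = 40; px0_8 = 26; py0_8 = 112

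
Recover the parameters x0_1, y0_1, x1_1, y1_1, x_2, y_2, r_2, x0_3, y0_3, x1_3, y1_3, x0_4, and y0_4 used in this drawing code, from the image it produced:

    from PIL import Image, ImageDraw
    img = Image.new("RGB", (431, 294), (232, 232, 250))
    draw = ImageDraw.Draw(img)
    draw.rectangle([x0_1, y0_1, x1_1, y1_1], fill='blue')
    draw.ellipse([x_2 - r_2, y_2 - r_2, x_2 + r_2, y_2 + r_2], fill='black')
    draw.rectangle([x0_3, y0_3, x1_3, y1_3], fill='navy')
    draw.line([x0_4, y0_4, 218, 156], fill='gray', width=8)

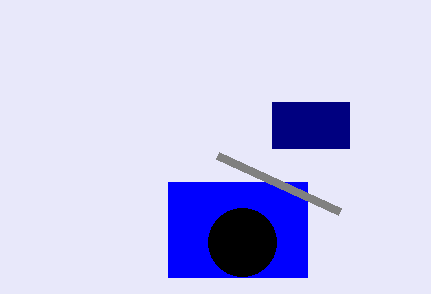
x0_1 = 168, y0_1 = 182, x1_1 = 307, y1_1 = 277, x_2 = 242, y_2 = 242, r_2 = 34, x0_3 = 272, y0_3 = 102, x1_3 = 349, y1_3 = 148, x0_4 = 340, y0_4 = 212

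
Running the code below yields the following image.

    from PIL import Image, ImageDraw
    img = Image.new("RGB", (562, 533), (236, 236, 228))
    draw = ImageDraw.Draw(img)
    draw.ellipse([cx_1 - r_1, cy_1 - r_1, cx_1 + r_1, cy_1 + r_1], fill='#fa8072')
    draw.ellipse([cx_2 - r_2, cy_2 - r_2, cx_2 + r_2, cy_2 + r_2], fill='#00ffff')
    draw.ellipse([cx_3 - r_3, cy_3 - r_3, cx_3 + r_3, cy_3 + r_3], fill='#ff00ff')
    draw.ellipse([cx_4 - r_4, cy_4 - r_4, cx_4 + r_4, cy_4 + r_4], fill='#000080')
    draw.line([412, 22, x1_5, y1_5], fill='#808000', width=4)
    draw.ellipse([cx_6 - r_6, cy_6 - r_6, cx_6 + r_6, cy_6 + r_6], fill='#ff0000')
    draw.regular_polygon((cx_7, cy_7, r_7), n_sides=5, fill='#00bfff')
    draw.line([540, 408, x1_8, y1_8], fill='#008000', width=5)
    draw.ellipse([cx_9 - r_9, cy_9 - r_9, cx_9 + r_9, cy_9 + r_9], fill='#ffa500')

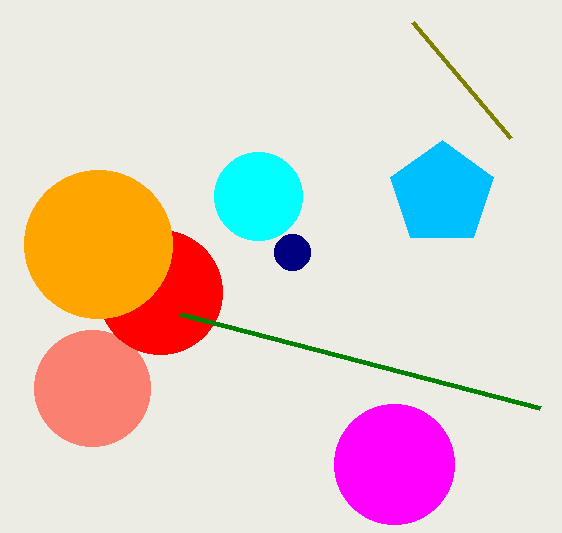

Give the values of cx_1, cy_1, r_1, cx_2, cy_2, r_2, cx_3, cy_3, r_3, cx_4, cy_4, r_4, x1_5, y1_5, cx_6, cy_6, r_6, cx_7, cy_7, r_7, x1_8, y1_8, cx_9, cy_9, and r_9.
cx_1 = 92, cy_1 = 388, r_1 = 58, cx_2 = 258, cy_2 = 196, r_2 = 44, cx_3 = 394, cy_3 = 464, r_3 = 60, cx_4 = 292, cy_4 = 252, r_4 = 18, x1_5 = 510, y1_5 = 138, cx_6 = 160, cy_6 = 292, r_6 = 62, cx_7 = 442, cy_7 = 194, r_7 = 54, x1_8 = 180, y1_8 = 314, cx_9 = 98, cy_9 = 244, r_9 = 74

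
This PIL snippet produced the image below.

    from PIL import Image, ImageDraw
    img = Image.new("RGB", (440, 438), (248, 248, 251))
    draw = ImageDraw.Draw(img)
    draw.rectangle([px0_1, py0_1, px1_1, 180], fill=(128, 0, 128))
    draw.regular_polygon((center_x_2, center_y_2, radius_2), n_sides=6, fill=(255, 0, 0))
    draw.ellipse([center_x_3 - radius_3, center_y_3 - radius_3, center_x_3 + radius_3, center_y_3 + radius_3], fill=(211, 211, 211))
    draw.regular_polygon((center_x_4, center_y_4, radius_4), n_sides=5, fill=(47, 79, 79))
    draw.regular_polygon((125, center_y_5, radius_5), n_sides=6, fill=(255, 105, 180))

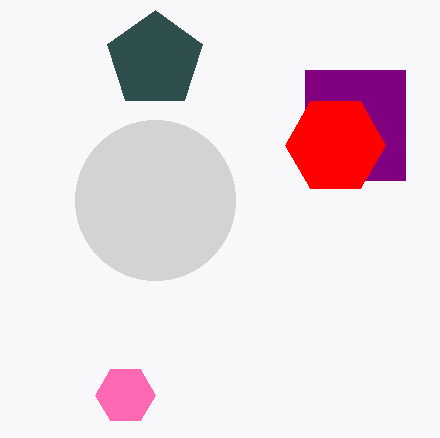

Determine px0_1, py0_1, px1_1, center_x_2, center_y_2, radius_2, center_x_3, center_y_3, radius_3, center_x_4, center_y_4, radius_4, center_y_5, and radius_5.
px0_1 = 305
py0_1 = 70
px1_1 = 405
center_x_2 = 335
center_y_2 = 145
radius_2 = 50
center_x_3 = 155
center_y_3 = 200
radius_3 = 80
center_x_4 = 155
center_y_4 = 60
radius_4 = 50
center_y_5 = 395
radius_5 = 30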